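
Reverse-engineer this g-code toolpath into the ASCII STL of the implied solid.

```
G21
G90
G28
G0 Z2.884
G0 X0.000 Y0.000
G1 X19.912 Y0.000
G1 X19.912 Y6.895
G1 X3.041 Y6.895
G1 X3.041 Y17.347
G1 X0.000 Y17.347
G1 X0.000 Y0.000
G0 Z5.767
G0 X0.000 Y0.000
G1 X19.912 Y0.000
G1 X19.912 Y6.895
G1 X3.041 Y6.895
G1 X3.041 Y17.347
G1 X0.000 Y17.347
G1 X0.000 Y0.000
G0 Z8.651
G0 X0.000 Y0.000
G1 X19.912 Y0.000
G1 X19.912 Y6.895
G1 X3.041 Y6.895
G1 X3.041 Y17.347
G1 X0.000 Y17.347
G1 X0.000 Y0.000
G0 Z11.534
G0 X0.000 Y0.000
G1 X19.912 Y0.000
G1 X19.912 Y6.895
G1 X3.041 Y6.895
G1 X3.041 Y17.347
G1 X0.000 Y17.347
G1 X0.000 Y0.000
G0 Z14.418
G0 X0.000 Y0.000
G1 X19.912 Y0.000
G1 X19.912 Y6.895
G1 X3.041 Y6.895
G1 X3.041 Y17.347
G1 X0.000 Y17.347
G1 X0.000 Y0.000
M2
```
solid part
  facet normal 0.0000 0.0000 -1.0000
    outer loop
      vertex 19.912 6.895 0.000
      vertex 19.912 0.000 0.000
      vertex 0.000 0.000 0.000
    endloop
  endfacet
  facet normal 0.0000 0.0000 -1.0000
    outer loop
      vertex 3.041 6.895 0.000
      vertex 19.912 6.895 0.000
      vertex 0.000 0.000 0.000
    endloop
  endfacet
  facet normal 0.0000 0.0000 -1.0000
    outer loop
      vertex 3.041 17.347 0.000
      vertex 3.041 6.895 0.000
      vertex 0.000 0.000 0.000
    endloop
  endfacet
  facet normal 0.0000 0.0000 -1.0000
    outer loop
      vertex 0.000 17.347 0.000
      vertex 3.041 17.347 0.000
      vertex 0.000 0.000 0.000
    endloop
  endfacet
  facet normal 0.0000 0.0000 1.0000
    outer loop
      vertex 0.000 0.000 14.418
      vertex 19.912 0.000 14.418
      vertex 19.912 6.895 14.418
    endloop
  endfacet
  facet normal 0.0000 0.0000 1.0000
    outer loop
      vertex 0.000 0.000 14.418
      vertex 19.912 6.895 14.418
      vertex 3.041 6.895 14.418
    endloop
  endfacet
  facet normal 0.0000 0.0000 1.0000
    outer loop
      vertex 0.000 0.000 14.418
      vertex 3.041 6.895 14.418
      vertex 3.041 17.347 14.418
    endloop
  endfacet
  facet normal 0.0000 0.0000 1.0000
    outer loop
      vertex 0.000 0.000 14.418
      vertex 3.041 17.347 14.418
      vertex 0.000 17.347 14.418
    endloop
  endfacet
  facet normal 0.0000 -1.0000 0.0000
    outer loop
      vertex 0.000 0.000 0.000
      vertex 19.912 0.000 0.000
      vertex 19.912 0.000 14.418
    endloop
  endfacet
  facet normal 0.0000 -1.0000 0.0000
    outer loop
      vertex 0.000 0.000 0.000
      vertex 19.912 0.000 14.418
      vertex 0.000 0.000 14.418
    endloop
  endfacet
  facet normal 1.0000 0.0000 0.0000
    outer loop
      vertex 19.912 0.000 0.000
      vertex 19.912 6.895 0.000
      vertex 19.912 6.895 14.418
    endloop
  endfacet
  facet normal 1.0000 0.0000 0.0000
    outer loop
      vertex 19.912 0.000 0.000
      vertex 19.912 6.895 14.418
      vertex 19.912 0.000 14.418
    endloop
  endfacet
  facet normal 0.0000 1.0000 0.0000
    outer loop
      vertex 19.912 6.895 0.000
      vertex 3.041 6.895 0.000
      vertex 3.041 6.895 14.418
    endloop
  endfacet
  facet normal 0.0000 1.0000 0.0000
    outer loop
      vertex 19.912 6.895 0.000
      vertex 3.041 6.895 14.418
      vertex 19.912 6.895 14.418
    endloop
  endfacet
  facet normal 1.0000 0.0000 0.0000
    outer loop
      vertex 3.041 6.895 0.000
      vertex 3.041 17.347 0.000
      vertex 3.041 17.347 14.418
    endloop
  endfacet
  facet normal 1.0000 0.0000 0.0000
    outer loop
      vertex 3.041 6.895 0.000
      vertex 3.041 17.347 14.418
      vertex 3.041 6.895 14.418
    endloop
  endfacet
  facet normal 0.0000 1.0000 0.0000
    outer loop
      vertex 3.041 17.347 0.000
      vertex 0.000 17.347 0.000
      vertex 0.000 17.347 14.418
    endloop
  endfacet
  facet normal 0.0000 1.0000 0.0000
    outer loop
      vertex 3.041 17.347 0.000
      vertex 0.000 17.347 14.418
      vertex 3.041 17.347 14.418
    endloop
  endfacet
  facet normal -1.0000 0.0000 0.0000
    outer loop
      vertex 0.000 17.347 0.000
      vertex 0.000 0.000 0.000
      vertex 0.000 0.000 14.418
    endloop
  endfacet
  facet normal -1.0000 0.0000 0.0000
    outer loop
      vertex 0.000 17.347 0.000
      vertex 0.000 0.000 14.418
      vertex 0.000 17.347 14.418
    endloop
  endfacet
endsolid part

The G0 Z moves step by Δz≈2.884 mm. Every layer's G1 loop is the same polygon, so the solid is a straight extrusion of it from z=0 to z≈14.4. Closing with flat bottom and top caps and triangulating gives 20 facets — an L-shaped prism: outer 19.9 × 17.3 mm, arm thicknesses ≈ 6.89 mm (horizontal) and 3.04 mm (vertical), extruded 14.4 mm in z.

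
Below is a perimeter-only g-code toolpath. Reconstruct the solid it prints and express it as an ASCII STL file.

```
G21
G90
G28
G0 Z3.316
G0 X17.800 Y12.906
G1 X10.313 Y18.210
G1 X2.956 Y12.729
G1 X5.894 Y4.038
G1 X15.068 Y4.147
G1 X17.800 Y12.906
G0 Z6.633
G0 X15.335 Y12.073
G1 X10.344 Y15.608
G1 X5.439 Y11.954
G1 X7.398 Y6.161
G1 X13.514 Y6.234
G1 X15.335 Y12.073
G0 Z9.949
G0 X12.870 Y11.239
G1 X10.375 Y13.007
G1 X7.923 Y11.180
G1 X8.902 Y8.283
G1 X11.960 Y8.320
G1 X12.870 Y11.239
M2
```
solid part
  facet normal 0.0000 0.0000 -1.0000
    outer loop
      vertex 0.472 13.503 0.000
      vertex 10.282 20.811 0.000
      vertex 20.264 13.739 0.000
    endloop
  endfacet
  facet normal 0.0000 0.0000 -1.0000
    outer loop
      vertex 4.390 1.915 0.000
      vertex 0.472 13.503 0.000
      vertex 20.264 13.739 0.000
    endloop
  endfacet
  facet normal 0.0000 0.0000 -1.0000
    outer loop
      vertex 16.622 2.061 0.000
      vertex 4.390 1.915 0.000
      vertex 20.264 13.739 0.000
    endloop
  endfacet
  facet normal 0.4881 0.6889 0.5358
    outer loop
      vertex 20.264 13.739 0.000
      vertex 10.282 20.811 0.000
      vertex 10.406 10.406 13.265
    endloop
  endfacet
  facet normal -0.5044 0.6771 0.5358
    outer loop
      vertex 10.282 20.811 0.000
      vertex 0.472 13.503 0.000
      vertex 10.406 10.406 13.265
    endloop
  endfacet
  facet normal -0.7998 -0.2704 0.5358
    outer loop
      vertex 0.472 13.503 0.000
      vertex 4.390 1.915 0.000
      vertex 10.406 10.406 13.265
    endloop
  endfacet
  facet normal 0.0101 -0.8443 0.5358
    outer loop
      vertex 4.390 1.915 0.000
      vertex 16.622 2.061 0.000
      vertex 10.406 10.406 13.265
    endloop
  endfacet
  facet normal 0.8060 -0.2514 0.5358
    outer loop
      vertex 16.622 2.061 0.000
      vertex 20.264 13.739 0.000
      vertex 10.406 10.406 13.265
    endloop
  endfacet
endsolid part

The G0 Z moves step by Δz≈3.316 mm. The G1 loops shrink linearly with z, so the solid tapers from its base footprint up to z≈13.3. Closing with a flat bottom cap and the tapered top and triangulating gives 8 facets — a regular 5-sided pyramid, base circumscribed radius ≈ 10.4 mm, apex at z ≈ 13.3 mm.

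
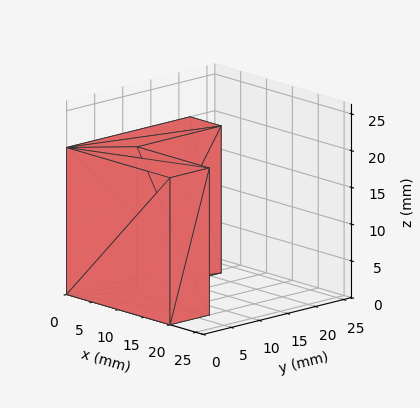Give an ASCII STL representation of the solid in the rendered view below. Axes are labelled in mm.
Reading the render: the shape is an L-shaped prism: outer 20 × 22 mm, arm thicknesses ≈ 7 mm (horizontal) and 6 mm (vertical), extruded 20 mm in z (dimensions read to the nearest mm from the axis ticks). For the STL, each face is triangulated and given an outward normal.

solid part
  facet normal 0.0000 0.0000 -1.0000
    outer loop
      vertex 20.0 7.0 0.0
      vertex 20.0 0.0 0.0
      vertex 0.0 0.0 0.0
    endloop
  endfacet
  facet normal 0.0000 0.0000 -1.0000
    outer loop
      vertex 6.0 7.0 0.0
      vertex 20.0 7.0 0.0
      vertex 0.0 0.0 0.0
    endloop
  endfacet
  facet normal 0.0000 0.0000 -1.0000
    outer loop
      vertex 6.0 22.0 0.0
      vertex 6.0 7.0 0.0
      vertex 0.0 0.0 0.0
    endloop
  endfacet
  facet normal 0.0000 0.0000 -1.0000
    outer loop
      vertex 0.0 22.0 0.0
      vertex 6.0 22.0 0.0
      vertex 0.0 0.0 0.0
    endloop
  endfacet
  facet normal 0.0000 0.0000 1.0000
    outer loop
      vertex 0.0 0.0 20.0
      vertex 20.0 0.0 20.0
      vertex 20.0 7.0 20.0
    endloop
  endfacet
  facet normal 0.0000 0.0000 1.0000
    outer loop
      vertex 0.0 0.0 20.0
      vertex 20.0 7.0 20.0
      vertex 6.0 7.0 20.0
    endloop
  endfacet
  facet normal 0.0000 0.0000 1.0000
    outer loop
      vertex 0.0 0.0 20.0
      vertex 6.0 7.0 20.0
      vertex 6.0 22.0 20.0
    endloop
  endfacet
  facet normal 0.0000 0.0000 1.0000
    outer loop
      vertex 0.0 0.0 20.0
      vertex 6.0 22.0 20.0
      vertex 0.0 22.0 20.0
    endloop
  endfacet
  facet normal 0.0000 -1.0000 0.0000
    outer loop
      vertex 0.0 0.0 0.0
      vertex 20.0 0.0 0.0
      vertex 20.0 0.0 20.0
    endloop
  endfacet
  facet normal 0.0000 -1.0000 0.0000
    outer loop
      vertex 0.0 0.0 0.0
      vertex 20.0 0.0 20.0
      vertex 0.0 0.0 20.0
    endloop
  endfacet
  facet normal 1.0000 0.0000 0.0000
    outer loop
      vertex 20.0 0.0 0.0
      vertex 20.0 7.0 0.0
      vertex 20.0 7.0 20.0
    endloop
  endfacet
  facet normal 1.0000 0.0000 0.0000
    outer loop
      vertex 20.0 0.0 0.0
      vertex 20.0 7.0 20.0
      vertex 20.0 0.0 20.0
    endloop
  endfacet
  facet normal 0.0000 1.0000 0.0000
    outer loop
      vertex 20.0 7.0 0.0
      vertex 6.0 7.0 0.0
      vertex 6.0 7.0 20.0
    endloop
  endfacet
  facet normal 0.0000 1.0000 0.0000
    outer loop
      vertex 20.0 7.0 0.0
      vertex 6.0 7.0 20.0
      vertex 20.0 7.0 20.0
    endloop
  endfacet
  facet normal 1.0000 0.0000 0.0000
    outer loop
      vertex 6.0 7.0 0.0
      vertex 6.0 22.0 0.0
      vertex 6.0 22.0 20.0
    endloop
  endfacet
  facet normal 1.0000 0.0000 0.0000
    outer loop
      vertex 6.0 7.0 0.0
      vertex 6.0 22.0 20.0
      vertex 6.0 7.0 20.0
    endloop
  endfacet
  facet normal 0.0000 1.0000 0.0000
    outer loop
      vertex 6.0 22.0 0.0
      vertex 0.0 22.0 0.0
      vertex 0.0 22.0 20.0
    endloop
  endfacet
  facet normal 0.0000 1.0000 0.0000
    outer loop
      vertex 6.0 22.0 0.0
      vertex 0.0 22.0 20.0
      vertex 6.0 22.0 20.0
    endloop
  endfacet
  facet normal -1.0000 0.0000 0.0000
    outer loop
      vertex 0.0 22.0 0.0
      vertex 0.0 0.0 0.0
      vertex 0.0 0.0 20.0
    endloop
  endfacet
  facet normal -1.0000 0.0000 0.0000
    outer loop
      vertex 0.0 22.0 0.0
      vertex 0.0 0.0 20.0
      vertex 0.0 22.0 20.0
    endloop
  endfacet
endsolid part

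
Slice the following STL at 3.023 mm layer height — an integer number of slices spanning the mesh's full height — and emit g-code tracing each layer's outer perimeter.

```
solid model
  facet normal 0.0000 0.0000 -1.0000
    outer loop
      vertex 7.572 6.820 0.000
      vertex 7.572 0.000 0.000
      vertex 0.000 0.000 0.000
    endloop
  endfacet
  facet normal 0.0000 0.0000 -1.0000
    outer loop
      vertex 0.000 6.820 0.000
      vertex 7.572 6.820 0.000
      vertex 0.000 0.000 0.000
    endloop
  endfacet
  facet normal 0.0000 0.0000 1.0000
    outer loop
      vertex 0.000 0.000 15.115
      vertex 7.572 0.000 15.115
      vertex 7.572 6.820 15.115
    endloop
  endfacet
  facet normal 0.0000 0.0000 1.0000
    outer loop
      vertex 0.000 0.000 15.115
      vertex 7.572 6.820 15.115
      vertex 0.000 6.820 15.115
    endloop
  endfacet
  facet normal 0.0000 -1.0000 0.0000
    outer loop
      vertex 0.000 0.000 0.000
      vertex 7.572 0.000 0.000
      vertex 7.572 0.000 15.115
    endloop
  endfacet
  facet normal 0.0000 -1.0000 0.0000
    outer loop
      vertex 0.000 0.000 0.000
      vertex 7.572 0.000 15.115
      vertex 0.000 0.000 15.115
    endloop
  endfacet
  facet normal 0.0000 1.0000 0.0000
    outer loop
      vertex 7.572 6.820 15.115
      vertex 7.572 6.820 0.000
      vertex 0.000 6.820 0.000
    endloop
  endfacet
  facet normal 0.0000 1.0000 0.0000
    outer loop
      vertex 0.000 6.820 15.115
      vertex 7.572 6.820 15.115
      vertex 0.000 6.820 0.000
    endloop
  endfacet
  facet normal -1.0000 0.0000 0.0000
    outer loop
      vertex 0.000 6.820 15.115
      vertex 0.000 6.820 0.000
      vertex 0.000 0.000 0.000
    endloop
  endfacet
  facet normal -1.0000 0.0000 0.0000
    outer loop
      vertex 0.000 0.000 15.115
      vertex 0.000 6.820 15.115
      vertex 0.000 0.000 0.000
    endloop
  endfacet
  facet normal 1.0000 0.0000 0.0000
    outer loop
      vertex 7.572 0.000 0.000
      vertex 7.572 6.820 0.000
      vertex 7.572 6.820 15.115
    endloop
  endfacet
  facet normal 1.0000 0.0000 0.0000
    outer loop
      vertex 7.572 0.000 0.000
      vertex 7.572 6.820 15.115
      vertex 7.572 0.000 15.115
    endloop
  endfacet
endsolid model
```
; perimeter-only toolpath
G21 ; units = mm
G90 ; absolute positioning
G28 ; home
; layer 1
G0 Z3.023
G0 X0.000 Y0.000
G1 X7.572 Y0.000
G1 X7.572 Y6.820
G1 X0.000 Y6.820
G1 X0.000 Y0.000
; layer 2
G0 Z6.046
G0 X0.000 Y0.000
G1 X7.572 Y0.000
G1 X7.572 Y6.820
G1 X0.000 Y6.820
G1 X0.000 Y0.000
; layer 3
G0 Z9.069
G0 X0.000 Y0.000
G1 X7.572 Y0.000
G1 X7.572 Y6.820
G1 X0.000 Y6.820
G1 X0.000 Y0.000
; layer 4
G0 Z12.092
G0 X0.000 Y0.000
G1 X7.572 Y0.000
G1 X7.572 Y6.820
G1 X0.000 Y6.820
G1 X0.000 Y0.000
; layer 5
G0 Z15.115
G0 X0.000 Y0.000
G1 X7.572 Y0.000
G1 X7.572 Y6.820
G1 X0.000 Y6.820
G1 X0.000 Y0.000
M2 ; end

The solid is a rectangular box, roughly 7.57 × 6.82 mm footprint and 15.1 mm tall. Slicing at Δz = 3.023 mm — 5 equal slices spanning the solid's height, so layer i sits at z = i·h/5 — gives 5 non-empty perimeters. Each is a 4-segment closed polygon; G0 lifts to the layer z and rapids to the start vertex, then G1 traces the edges.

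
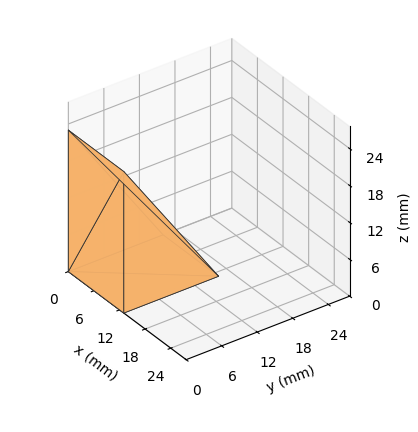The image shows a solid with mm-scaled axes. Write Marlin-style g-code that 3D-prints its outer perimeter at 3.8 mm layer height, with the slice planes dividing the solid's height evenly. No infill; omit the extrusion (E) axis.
Reading the render: the shape is a wedge (ramp): 13 × 16 mm base, rising to 23 mm along the y=0 edge and sloping linearly to z=0 at y=16 (dimensions read to the nearest mm from the axis ticks). For the g-code, the solid's height is divided into equal slices at the stated Δz and each level perimeter traced with G1 moves after a G0 lift.

; perimeter-only toolpath
G21 ; units = mm
G90 ; absolute positioning
G28 ; home
; layer 1
G0 Z3.8
G0 X0.0 Y0.0
G1 X13.0 Y0.0
G1 X13.0 Y13.3
G1 X0.0 Y13.3
G1 X0.0 Y0.0
; layer 2
G0 Z7.7
G0 X0.0 Y0.0
G1 X13.0 Y0.0
G1 X13.0 Y10.7
G1 X0.0 Y10.7
G1 X0.0 Y0.0
; layer 3
G0 Z11.5
G0 X0.0 Y0.0
G1 X13.0 Y0.0
G1 X13.0 Y8.0
G1 X0.0 Y8.0
G1 X0.0 Y0.0
; layer 4
G0 Z15.3
G0 X0.0 Y0.0
G1 X13.0 Y0.0
G1 X13.0 Y5.3
G1 X0.0 Y5.3
G1 X0.0 Y0.0
; layer 5
G0 Z19.2
G0 X0.0 Y0.0
G1 X13.0 Y0.0
G1 X13.0 Y2.7
G1 X0.0 Y2.7
G1 X0.0 Y0.0
M2 ; end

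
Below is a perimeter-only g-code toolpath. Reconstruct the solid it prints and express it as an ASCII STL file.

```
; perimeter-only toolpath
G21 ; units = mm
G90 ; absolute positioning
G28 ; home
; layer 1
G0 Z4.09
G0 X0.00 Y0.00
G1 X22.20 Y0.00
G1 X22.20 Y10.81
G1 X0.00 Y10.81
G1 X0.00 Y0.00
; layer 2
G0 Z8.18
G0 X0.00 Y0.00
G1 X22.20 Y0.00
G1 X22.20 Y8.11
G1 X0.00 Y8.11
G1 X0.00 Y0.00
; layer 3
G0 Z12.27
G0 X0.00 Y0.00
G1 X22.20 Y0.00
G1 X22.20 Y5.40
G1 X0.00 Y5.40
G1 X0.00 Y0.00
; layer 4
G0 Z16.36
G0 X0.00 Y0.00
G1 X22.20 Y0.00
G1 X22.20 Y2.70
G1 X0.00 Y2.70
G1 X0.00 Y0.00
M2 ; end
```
solid part
  facet normal 0.0000 0.0000 -1.0000
    outer loop
      vertex 22.20 13.51 0.00
      vertex 22.20 0.00 0.00
      vertex 0.00 0.00 0.00
    endloop
  endfacet
  facet normal 0.0000 0.0000 -1.0000
    outer loop
      vertex 0.00 13.51 0.00
      vertex 22.20 13.51 0.00
      vertex 0.00 0.00 0.00
    endloop
  endfacet
  facet normal 0.0000 -1.0000 0.0000
    outer loop
      vertex 0.00 0.00 0.00
      vertex 22.20 0.00 0.00
      vertex 22.20 0.00 20.45
    endloop
  endfacet
  facet normal 0.0000 -1.0000 0.0000
    outer loop
      vertex 0.00 0.00 0.00
      vertex 22.20 0.00 20.45
      vertex 0.00 0.00 20.45
    endloop
  endfacet
  facet normal 0.0000 0.8344 0.5512
    outer loop
      vertex 0.00 0.00 20.45
      vertex 22.20 0.00 20.45
      vertex 22.20 13.51 0.00
    endloop
  endfacet
  facet normal 0.0000 0.8344 0.5512
    outer loop
      vertex 0.00 0.00 20.45
      vertex 22.20 13.51 0.00
      vertex 0.00 13.51 0.00
    endloop
  endfacet
  facet normal -1.0000 0.0000 0.0000
    outer loop
      vertex 0.00 0.00 20.45
      vertex 0.00 13.51 0.00
      vertex 0.00 0.00 0.00
    endloop
  endfacet
  facet normal 1.0000 0.0000 0.0000
    outer loop
      vertex 22.20 0.00 0.00
      vertex 22.20 13.51 0.00
      vertex 22.20 0.00 20.45
    endloop
  endfacet
endsolid part

The G0 Z moves step by Δz≈4.09 mm. The G1 loops shrink linearly with z, so the solid tapers from its base footprint up to z≈20.4. Closing with a flat bottom cap and the tapered top and triangulating gives 8 facets — a wedge (ramp): 22.2 × 13.5 mm base, rising to 20.4 mm along the y=0 edge and sloping linearly to z=0 at y=13.5.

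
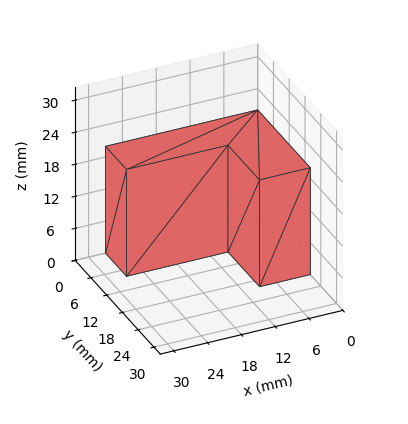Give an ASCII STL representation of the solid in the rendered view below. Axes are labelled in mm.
Reading the render: the shape is an L-shaped prism: outer 27 × 20 mm, arm thicknesses ≈ 8 mm (horizontal) and 9 mm (vertical), extruded 20 mm in z (dimensions read to the nearest mm from the axis ticks). For the STL, each face is triangulated and given an outward normal.

solid part
  facet normal 0.0000 0.0000 -1.0000
    outer loop
      vertex 27.0 8.0 0.0
      vertex 27.0 0.0 0.0
      vertex 0.0 0.0 0.0
    endloop
  endfacet
  facet normal 0.0000 0.0000 -1.0000
    outer loop
      vertex 9.0 8.0 0.0
      vertex 27.0 8.0 0.0
      vertex 0.0 0.0 0.0
    endloop
  endfacet
  facet normal 0.0000 0.0000 -1.0000
    outer loop
      vertex 9.0 20.0 0.0
      vertex 9.0 8.0 0.0
      vertex 0.0 0.0 0.0
    endloop
  endfacet
  facet normal 0.0000 0.0000 -1.0000
    outer loop
      vertex 0.0 20.0 0.0
      vertex 9.0 20.0 0.0
      vertex 0.0 0.0 0.0
    endloop
  endfacet
  facet normal 0.0000 0.0000 1.0000
    outer loop
      vertex 0.0 0.0 20.0
      vertex 27.0 0.0 20.0
      vertex 27.0 8.0 20.0
    endloop
  endfacet
  facet normal 0.0000 0.0000 1.0000
    outer loop
      vertex 0.0 0.0 20.0
      vertex 27.0 8.0 20.0
      vertex 9.0 8.0 20.0
    endloop
  endfacet
  facet normal 0.0000 0.0000 1.0000
    outer loop
      vertex 0.0 0.0 20.0
      vertex 9.0 8.0 20.0
      vertex 9.0 20.0 20.0
    endloop
  endfacet
  facet normal 0.0000 0.0000 1.0000
    outer loop
      vertex 0.0 0.0 20.0
      vertex 9.0 20.0 20.0
      vertex 0.0 20.0 20.0
    endloop
  endfacet
  facet normal 0.0000 -1.0000 0.0000
    outer loop
      vertex 0.0 0.0 0.0
      vertex 27.0 0.0 0.0
      vertex 27.0 0.0 20.0
    endloop
  endfacet
  facet normal 0.0000 -1.0000 0.0000
    outer loop
      vertex 0.0 0.0 0.0
      vertex 27.0 0.0 20.0
      vertex 0.0 0.0 20.0
    endloop
  endfacet
  facet normal 1.0000 0.0000 0.0000
    outer loop
      vertex 27.0 0.0 0.0
      vertex 27.0 8.0 0.0
      vertex 27.0 8.0 20.0
    endloop
  endfacet
  facet normal 1.0000 0.0000 0.0000
    outer loop
      vertex 27.0 0.0 0.0
      vertex 27.0 8.0 20.0
      vertex 27.0 0.0 20.0
    endloop
  endfacet
  facet normal 0.0000 1.0000 0.0000
    outer loop
      vertex 27.0 8.0 0.0
      vertex 9.0 8.0 0.0
      vertex 9.0 8.0 20.0
    endloop
  endfacet
  facet normal 0.0000 1.0000 0.0000
    outer loop
      vertex 27.0 8.0 0.0
      vertex 9.0 8.0 20.0
      vertex 27.0 8.0 20.0
    endloop
  endfacet
  facet normal 1.0000 0.0000 0.0000
    outer loop
      vertex 9.0 8.0 0.0
      vertex 9.0 20.0 0.0
      vertex 9.0 20.0 20.0
    endloop
  endfacet
  facet normal 1.0000 0.0000 0.0000
    outer loop
      vertex 9.0 8.0 0.0
      vertex 9.0 20.0 20.0
      vertex 9.0 8.0 20.0
    endloop
  endfacet
  facet normal 0.0000 1.0000 0.0000
    outer loop
      vertex 9.0 20.0 0.0
      vertex 0.0 20.0 0.0
      vertex 0.0 20.0 20.0
    endloop
  endfacet
  facet normal 0.0000 1.0000 0.0000
    outer loop
      vertex 9.0 20.0 0.0
      vertex 0.0 20.0 20.0
      vertex 9.0 20.0 20.0
    endloop
  endfacet
  facet normal -1.0000 0.0000 0.0000
    outer loop
      vertex 0.0 20.0 0.0
      vertex 0.0 0.0 0.0
      vertex 0.0 0.0 20.0
    endloop
  endfacet
  facet normal -1.0000 0.0000 0.0000
    outer loop
      vertex 0.0 20.0 0.0
      vertex 0.0 0.0 20.0
      vertex 0.0 20.0 20.0
    endloop
  endfacet
endsolid part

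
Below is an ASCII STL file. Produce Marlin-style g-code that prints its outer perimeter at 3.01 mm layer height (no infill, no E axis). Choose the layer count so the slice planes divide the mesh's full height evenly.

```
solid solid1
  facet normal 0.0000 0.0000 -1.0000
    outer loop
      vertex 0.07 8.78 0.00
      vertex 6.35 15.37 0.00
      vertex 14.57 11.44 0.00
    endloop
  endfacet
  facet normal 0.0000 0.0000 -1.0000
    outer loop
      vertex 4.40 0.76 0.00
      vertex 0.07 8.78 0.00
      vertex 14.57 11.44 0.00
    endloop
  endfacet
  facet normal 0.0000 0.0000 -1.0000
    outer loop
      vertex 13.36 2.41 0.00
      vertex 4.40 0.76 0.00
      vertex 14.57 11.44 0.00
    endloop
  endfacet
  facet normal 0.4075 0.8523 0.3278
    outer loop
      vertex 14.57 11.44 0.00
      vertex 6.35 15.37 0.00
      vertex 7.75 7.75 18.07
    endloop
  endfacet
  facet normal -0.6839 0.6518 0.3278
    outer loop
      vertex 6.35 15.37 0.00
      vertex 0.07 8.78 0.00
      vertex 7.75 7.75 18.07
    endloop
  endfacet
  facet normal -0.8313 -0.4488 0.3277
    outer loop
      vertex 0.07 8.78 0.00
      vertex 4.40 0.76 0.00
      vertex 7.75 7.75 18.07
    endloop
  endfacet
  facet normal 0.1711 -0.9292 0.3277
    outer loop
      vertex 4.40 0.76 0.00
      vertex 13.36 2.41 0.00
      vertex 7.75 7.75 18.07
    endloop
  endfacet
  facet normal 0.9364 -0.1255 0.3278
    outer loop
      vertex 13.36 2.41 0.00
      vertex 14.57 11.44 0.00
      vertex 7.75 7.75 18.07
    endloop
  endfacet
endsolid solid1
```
; perimeter-only toolpath
G21 ; units = mm
G90 ; absolute positioning
G28 ; home
; layer 1
G0 Z3.01
G0 X13.43 Y10.82
G1 X6.58 Y14.10
G1 X1.35 Y8.61
G1 X4.96 Y1.92
G1 X12.42 Y3.30
G1 X13.43 Y10.82
; layer 2
G0 Z6.02
G0 X12.30 Y10.21
G1 X6.82 Y12.83
G1 X2.63 Y8.44
G1 X5.52 Y3.09
G1 X11.49 Y4.19
G1 X12.30 Y10.21
; layer 3
G0 Z9.04
G0 X11.16 Y9.59
G1 X7.05 Y11.56
G1 X3.91 Y8.27
G1 X6.08 Y4.25
G1 X10.55 Y5.08
G1 X11.16 Y9.59
; layer 4
G0 Z12.05
G0 X10.02 Y8.98
G1 X7.28 Y10.29
G1 X5.19 Y8.09
G1 X6.63 Y5.42
G1 X9.62 Y5.97
G1 X10.02 Y8.98
; layer 5
G0 Z15.06
G0 X8.89 Y8.37
G1 X7.52 Y9.02
G1 X6.47 Y7.92
G1 X7.19 Y6.59
G1 X8.69 Y6.86
G1 X8.89 Y8.37
M2 ; end

The solid is a regular 5-sided pyramid, base circumscribed radius ≈ 7.75 mm, apex at z ≈ 18.1 mm. Slicing at Δz = 3.01 mm — 6 equal slices spanning the solid's height, so layer i sits at z = i·h/6 — gives 5 non-empty perimeters. Each is a 5-segment closed polygon; G0 lifts to the layer z and rapids to the start vertex, then G1 traces the edges. The cross-section shrinks linearly with z (the slice at the apex is degenerate and omitted).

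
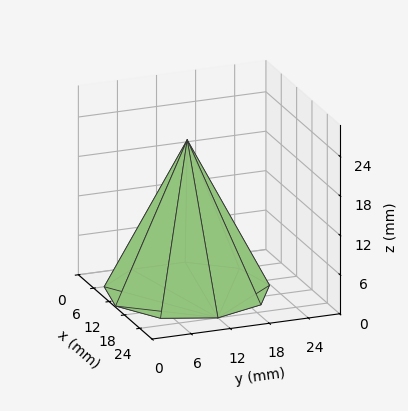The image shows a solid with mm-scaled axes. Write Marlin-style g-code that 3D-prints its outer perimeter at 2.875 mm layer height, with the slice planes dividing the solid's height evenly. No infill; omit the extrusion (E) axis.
Reading the render: the shape is a regular 9-sided pyramid, base circumscribed radius ≈ 12 mm, apex at z ≈ 23 mm (dimensions read to the nearest mm from the axis ticks). For the g-code, the solid's height is divided into equal slices at the stated Δz and each level perimeter traced with G1 moves after a G0 lift.

; perimeter-only toolpath
G21 ; units = mm
G90 ; absolute positioning
G28 ; home
; layer 1
G0 Z2.875
G0 X22.500 Y12.000
G1 X20.044 Y18.749
G1 X13.823 Y22.341
G1 X6.750 Y21.093
G1 X2.133 Y15.591
G1 X2.133 Y8.409
G1 X6.750 Y2.907
G1 X13.823 Y1.659
G1 X20.044 Y5.251
G1 X22.500 Y12.000
; layer 2
G0 Z5.750
G0 X21.000 Y12.000
G1 X18.895 Y17.785
G1 X13.563 Y20.864
G1 X7.500 Y19.794
G1 X3.543 Y15.078
G1 X3.543 Y8.922
G1 X7.500 Y4.206
G1 X13.563 Y3.136
G1 X18.895 Y6.215
G1 X21.000 Y12.000
; layer 3
G0 Z8.625
G0 X19.500 Y12.000
G1 X17.746 Y16.821
G1 X13.303 Y19.386
G1 X8.250 Y18.495
G1 X4.952 Y14.565
G1 X4.952 Y9.435
G1 X8.250 Y5.505
G1 X13.303 Y4.614
G1 X17.746 Y7.179
G1 X19.500 Y12.000
; layer 4
G0 Z11.500
G0 X18.000 Y12.000
G1 X16.596 Y15.857
G1 X13.042 Y17.909
G1 X9.000 Y17.196
G1 X6.362 Y14.052
G1 X6.362 Y9.948
G1 X9.000 Y6.804
G1 X13.042 Y6.091
G1 X16.596 Y8.143
G1 X18.000 Y12.000
; layer 5
G0 Z14.375
G0 X16.500 Y12.000
G1 X15.447 Y14.892
G1 X12.781 Y16.432
G1 X9.750 Y15.897
G1 X7.771 Y13.539
G1 X7.771 Y10.461
G1 X9.750 Y8.103
G1 X12.781 Y7.568
G1 X15.447 Y9.108
G1 X16.500 Y12.000
; layer 6
G0 Z17.250
G0 X15.000 Y12.000
G1 X14.298 Y13.928
G1 X12.521 Y14.954
G1 X10.500 Y14.598
G1 X9.181 Y13.026
G1 X9.181 Y10.974
G1 X10.500 Y9.402
G1 X12.521 Y9.046
G1 X14.298 Y10.072
G1 X15.000 Y12.000
; layer 7
G0 Z20.125
G0 X13.500 Y12.000
G1 X13.149 Y12.964
G1 X12.261 Y13.477
G1 X11.250 Y13.299
G1 X10.591 Y12.513
G1 X10.591 Y11.487
G1 X11.250 Y10.701
G1 X12.261 Y10.523
G1 X13.149 Y11.036
G1 X13.500 Y12.000
M2 ; end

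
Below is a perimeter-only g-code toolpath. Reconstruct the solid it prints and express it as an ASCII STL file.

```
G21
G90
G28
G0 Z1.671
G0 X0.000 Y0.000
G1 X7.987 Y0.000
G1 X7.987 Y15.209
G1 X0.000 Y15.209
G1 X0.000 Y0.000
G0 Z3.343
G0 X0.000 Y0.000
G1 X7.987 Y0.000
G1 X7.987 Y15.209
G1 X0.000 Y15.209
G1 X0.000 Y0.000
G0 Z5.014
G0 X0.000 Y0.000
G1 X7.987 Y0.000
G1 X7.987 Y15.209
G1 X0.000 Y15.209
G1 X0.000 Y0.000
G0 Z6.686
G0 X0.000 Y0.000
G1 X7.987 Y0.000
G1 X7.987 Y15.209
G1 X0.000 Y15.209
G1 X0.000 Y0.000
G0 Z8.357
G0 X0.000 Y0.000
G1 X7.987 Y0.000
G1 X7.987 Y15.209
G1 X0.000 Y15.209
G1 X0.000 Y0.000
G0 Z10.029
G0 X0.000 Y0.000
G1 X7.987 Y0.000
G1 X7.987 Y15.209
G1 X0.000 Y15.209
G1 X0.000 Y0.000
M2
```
solid part
  facet normal 0.0000 0.0000 -1.0000
    outer loop
      vertex 7.987 15.209 0.000
      vertex 7.987 0.000 0.000
      vertex 0.000 0.000 0.000
    endloop
  endfacet
  facet normal 0.0000 0.0000 -1.0000
    outer loop
      vertex 0.000 15.209 0.000
      vertex 7.987 15.209 0.000
      vertex 0.000 0.000 0.000
    endloop
  endfacet
  facet normal 0.0000 0.0000 1.0000
    outer loop
      vertex 0.000 0.000 10.029
      vertex 7.987 0.000 10.029
      vertex 7.987 15.209 10.029
    endloop
  endfacet
  facet normal 0.0000 0.0000 1.0000
    outer loop
      vertex 0.000 0.000 10.029
      vertex 7.987 15.209 10.029
      vertex 0.000 15.209 10.029
    endloop
  endfacet
  facet normal 0.0000 -1.0000 0.0000
    outer loop
      vertex 0.000 0.000 0.000
      vertex 7.987 0.000 0.000
      vertex 7.987 0.000 10.029
    endloop
  endfacet
  facet normal 0.0000 -1.0000 0.0000
    outer loop
      vertex 0.000 0.000 0.000
      vertex 7.987 0.000 10.029
      vertex 0.000 0.000 10.029
    endloop
  endfacet
  facet normal 0.0000 1.0000 0.0000
    outer loop
      vertex 7.987 15.209 10.029
      vertex 7.987 15.209 0.000
      vertex 0.000 15.209 0.000
    endloop
  endfacet
  facet normal 0.0000 1.0000 0.0000
    outer loop
      vertex 0.000 15.209 10.029
      vertex 7.987 15.209 10.029
      vertex 0.000 15.209 0.000
    endloop
  endfacet
  facet normal -1.0000 0.0000 0.0000
    outer loop
      vertex 0.000 15.209 10.029
      vertex 0.000 15.209 0.000
      vertex 0.000 0.000 0.000
    endloop
  endfacet
  facet normal -1.0000 0.0000 0.0000
    outer loop
      vertex 0.000 0.000 10.029
      vertex 0.000 15.209 10.029
      vertex 0.000 0.000 0.000
    endloop
  endfacet
  facet normal 1.0000 0.0000 0.0000
    outer loop
      vertex 7.987 0.000 0.000
      vertex 7.987 15.209 0.000
      vertex 7.987 15.209 10.029
    endloop
  endfacet
  facet normal 1.0000 0.0000 0.0000
    outer loop
      vertex 7.987 0.000 0.000
      vertex 7.987 15.209 10.029
      vertex 7.987 0.000 10.029
    endloop
  endfacet
endsolid part

The G0 Z moves step by Δz≈1.671 mm. Every layer's G1 loop is the same polygon, so the solid is a straight extrusion of it from z=0 to z≈10. Closing with flat bottom and top caps and triangulating gives 12 facets — a rectangular box, roughly 7.99 × 15.2 mm footprint and 10 mm tall.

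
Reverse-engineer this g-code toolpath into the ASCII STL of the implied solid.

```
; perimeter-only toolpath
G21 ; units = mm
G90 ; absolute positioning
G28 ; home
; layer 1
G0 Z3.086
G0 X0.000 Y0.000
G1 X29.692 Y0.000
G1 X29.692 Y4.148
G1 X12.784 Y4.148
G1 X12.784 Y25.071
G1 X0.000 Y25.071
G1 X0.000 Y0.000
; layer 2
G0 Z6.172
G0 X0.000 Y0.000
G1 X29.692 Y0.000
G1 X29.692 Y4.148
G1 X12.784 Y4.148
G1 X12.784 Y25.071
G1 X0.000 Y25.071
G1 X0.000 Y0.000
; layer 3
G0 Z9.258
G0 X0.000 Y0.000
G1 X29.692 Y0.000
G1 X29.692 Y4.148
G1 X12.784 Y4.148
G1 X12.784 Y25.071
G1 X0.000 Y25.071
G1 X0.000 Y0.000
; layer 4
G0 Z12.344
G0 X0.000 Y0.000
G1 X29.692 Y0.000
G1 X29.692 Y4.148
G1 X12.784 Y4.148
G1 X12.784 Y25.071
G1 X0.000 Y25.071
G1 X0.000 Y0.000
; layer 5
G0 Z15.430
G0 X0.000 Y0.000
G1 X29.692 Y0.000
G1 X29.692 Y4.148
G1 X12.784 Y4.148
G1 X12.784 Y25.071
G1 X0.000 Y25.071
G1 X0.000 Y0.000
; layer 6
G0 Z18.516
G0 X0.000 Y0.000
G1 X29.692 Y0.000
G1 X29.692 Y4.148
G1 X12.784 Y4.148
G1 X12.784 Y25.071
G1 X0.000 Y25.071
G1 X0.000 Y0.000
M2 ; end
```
solid part
  facet normal 0.0000 0.0000 -1.0000
    outer loop
      vertex 29.692 4.148 0.000
      vertex 29.692 0.000 0.000
      vertex 0.000 0.000 0.000
    endloop
  endfacet
  facet normal 0.0000 0.0000 -1.0000
    outer loop
      vertex 12.784 4.148 0.000
      vertex 29.692 4.148 0.000
      vertex 0.000 0.000 0.000
    endloop
  endfacet
  facet normal 0.0000 0.0000 -1.0000
    outer loop
      vertex 12.784 25.071 0.000
      vertex 12.784 4.148 0.000
      vertex 0.000 0.000 0.000
    endloop
  endfacet
  facet normal 0.0000 0.0000 -1.0000
    outer loop
      vertex 0.000 25.071 0.000
      vertex 12.784 25.071 0.000
      vertex 0.000 0.000 0.000
    endloop
  endfacet
  facet normal 0.0000 0.0000 1.0000
    outer loop
      vertex 0.000 0.000 18.516
      vertex 29.692 0.000 18.516
      vertex 29.692 4.148 18.516
    endloop
  endfacet
  facet normal 0.0000 0.0000 1.0000
    outer loop
      vertex 0.000 0.000 18.516
      vertex 29.692 4.148 18.516
      vertex 12.784 4.148 18.516
    endloop
  endfacet
  facet normal 0.0000 0.0000 1.0000
    outer loop
      vertex 0.000 0.000 18.516
      vertex 12.784 4.148 18.516
      vertex 12.784 25.071 18.516
    endloop
  endfacet
  facet normal 0.0000 0.0000 1.0000
    outer loop
      vertex 0.000 0.000 18.516
      vertex 12.784 25.071 18.516
      vertex 0.000 25.071 18.516
    endloop
  endfacet
  facet normal 0.0000 -1.0000 0.0000
    outer loop
      vertex 0.000 0.000 0.000
      vertex 29.692 0.000 0.000
      vertex 29.692 0.000 18.516
    endloop
  endfacet
  facet normal 0.0000 -1.0000 0.0000
    outer loop
      vertex 0.000 0.000 0.000
      vertex 29.692 0.000 18.516
      vertex 0.000 0.000 18.516
    endloop
  endfacet
  facet normal 1.0000 0.0000 0.0000
    outer loop
      vertex 29.692 0.000 0.000
      vertex 29.692 4.148 0.000
      vertex 29.692 4.148 18.516
    endloop
  endfacet
  facet normal 1.0000 0.0000 0.0000
    outer loop
      vertex 29.692 0.000 0.000
      vertex 29.692 4.148 18.516
      vertex 29.692 0.000 18.516
    endloop
  endfacet
  facet normal 0.0000 1.0000 0.0000
    outer loop
      vertex 29.692 4.148 0.000
      vertex 12.784 4.148 0.000
      vertex 12.784 4.148 18.516
    endloop
  endfacet
  facet normal 0.0000 1.0000 0.0000
    outer loop
      vertex 29.692 4.148 0.000
      vertex 12.784 4.148 18.516
      vertex 29.692 4.148 18.516
    endloop
  endfacet
  facet normal 1.0000 0.0000 0.0000
    outer loop
      vertex 12.784 4.148 0.000
      vertex 12.784 25.071 0.000
      vertex 12.784 25.071 18.516
    endloop
  endfacet
  facet normal 1.0000 0.0000 0.0000
    outer loop
      vertex 12.784 4.148 0.000
      vertex 12.784 25.071 18.516
      vertex 12.784 4.148 18.516
    endloop
  endfacet
  facet normal 0.0000 1.0000 0.0000
    outer loop
      vertex 12.784 25.071 0.000
      vertex 0.000 25.071 0.000
      vertex 0.000 25.071 18.516
    endloop
  endfacet
  facet normal 0.0000 1.0000 0.0000
    outer loop
      vertex 12.784 25.071 0.000
      vertex 0.000 25.071 18.516
      vertex 12.784 25.071 18.516
    endloop
  endfacet
  facet normal -1.0000 0.0000 0.0000
    outer loop
      vertex 0.000 25.071 0.000
      vertex 0.000 0.000 0.000
      vertex 0.000 0.000 18.516
    endloop
  endfacet
  facet normal -1.0000 0.0000 0.0000
    outer loop
      vertex 0.000 25.071 0.000
      vertex 0.000 0.000 18.516
      vertex 0.000 25.071 18.516
    endloop
  endfacet
endsolid part

The G0 Z moves step by Δz≈3.086 mm. Every layer's G1 loop is the same polygon, so the solid is a straight extrusion of it from z=0 to z≈18.5. Closing with flat bottom and top caps and triangulating gives 20 facets — an L-shaped prism: outer 29.7 × 25.1 mm, arm thicknesses ≈ 4.15 mm (horizontal) and 12.8 mm (vertical), extruded 18.5 mm in z.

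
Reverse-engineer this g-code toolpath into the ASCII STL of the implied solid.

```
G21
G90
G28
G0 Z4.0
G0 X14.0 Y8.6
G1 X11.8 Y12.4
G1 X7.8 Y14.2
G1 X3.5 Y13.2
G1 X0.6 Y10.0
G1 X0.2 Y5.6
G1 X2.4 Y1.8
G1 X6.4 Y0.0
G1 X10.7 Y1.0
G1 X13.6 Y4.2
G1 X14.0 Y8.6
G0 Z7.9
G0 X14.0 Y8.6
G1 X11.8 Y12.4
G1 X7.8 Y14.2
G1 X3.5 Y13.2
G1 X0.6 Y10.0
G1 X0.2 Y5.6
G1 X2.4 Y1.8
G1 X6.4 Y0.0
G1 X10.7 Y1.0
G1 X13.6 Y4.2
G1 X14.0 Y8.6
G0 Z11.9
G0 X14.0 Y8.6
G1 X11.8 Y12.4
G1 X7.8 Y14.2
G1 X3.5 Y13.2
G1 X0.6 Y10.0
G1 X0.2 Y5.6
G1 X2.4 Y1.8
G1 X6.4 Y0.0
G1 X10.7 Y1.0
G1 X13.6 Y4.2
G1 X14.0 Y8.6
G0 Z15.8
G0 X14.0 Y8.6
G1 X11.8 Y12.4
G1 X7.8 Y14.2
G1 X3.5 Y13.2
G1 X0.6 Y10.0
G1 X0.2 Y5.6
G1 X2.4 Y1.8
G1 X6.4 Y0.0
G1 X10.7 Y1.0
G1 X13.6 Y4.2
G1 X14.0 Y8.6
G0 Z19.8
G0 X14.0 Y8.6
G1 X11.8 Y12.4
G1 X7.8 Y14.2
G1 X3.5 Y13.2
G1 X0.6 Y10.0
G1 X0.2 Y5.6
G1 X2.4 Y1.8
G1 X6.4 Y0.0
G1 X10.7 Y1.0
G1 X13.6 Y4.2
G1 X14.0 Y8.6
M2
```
solid part
  facet normal 0.0000 0.0000 -1.0000
    outer loop
      vertex 7.8 14.2 0.0
      vertex 11.8 12.4 0.0
      vertex 14.0 8.6 0.0
    endloop
  endfacet
  facet normal 0.0000 0.0000 -1.0000
    outer loop
      vertex 3.5 13.2 0.0
      vertex 7.8 14.2 0.0
      vertex 14.0 8.6 0.0
    endloop
  endfacet
  facet normal 0.0000 0.0000 -1.0000
    outer loop
      vertex 0.6 10.0 0.0
      vertex 3.5 13.2 0.0
      vertex 14.0 8.6 0.0
    endloop
  endfacet
  facet normal 0.0000 0.0000 -1.0000
    outer loop
      vertex 0.2 5.6 0.0
      vertex 0.6 10.0 0.0
      vertex 14.0 8.6 0.0
    endloop
  endfacet
  facet normal 0.0000 0.0000 -1.0000
    outer loop
      vertex 2.4 1.8 0.0
      vertex 0.2 5.6 0.0
      vertex 14.0 8.6 0.0
    endloop
  endfacet
  facet normal 0.0000 0.0000 -1.0000
    outer loop
      vertex 6.4 0.0 0.0
      vertex 2.4 1.8 0.0
      vertex 14.0 8.6 0.0
    endloop
  endfacet
  facet normal 0.0000 0.0000 -1.0000
    outer loop
      vertex 10.7 1.0 0.0
      vertex 6.4 0.0 0.0
      vertex 14.0 8.6 0.0
    endloop
  endfacet
  facet normal 0.0000 0.0000 -1.0000
    outer loop
      vertex 13.6 4.2 0.0
      vertex 10.7 1.0 0.0
      vertex 14.0 8.6 0.0
    endloop
  endfacet
  facet normal 0.0000 0.0000 1.0000
    outer loop
      vertex 14.0 8.6 19.8
      vertex 11.8 12.4 19.8
      vertex 7.8 14.2 19.8
    endloop
  endfacet
  facet normal 0.0000 0.0000 1.0000
    outer loop
      vertex 14.0 8.6 19.8
      vertex 7.8 14.2 19.8
      vertex 3.5 13.2 19.8
    endloop
  endfacet
  facet normal 0.0000 0.0000 1.0000
    outer loop
      vertex 14.0 8.6 19.8
      vertex 3.5 13.2 19.8
      vertex 0.6 10.0 19.8
    endloop
  endfacet
  facet normal 0.0000 0.0000 1.0000
    outer loop
      vertex 14.0 8.6 19.8
      vertex 0.6 10.0 19.8
      vertex 0.2 5.6 19.8
    endloop
  endfacet
  facet normal 0.0000 0.0000 1.0000
    outer loop
      vertex 14.0 8.6 19.8
      vertex 0.2 5.6 19.8
      vertex 2.4 1.8 19.8
    endloop
  endfacet
  facet normal 0.0000 0.0000 1.0000
    outer loop
      vertex 14.0 8.6 19.8
      vertex 2.4 1.8 19.8
      vertex 6.4 0.0 19.8
    endloop
  endfacet
  facet normal 0.0000 0.0000 1.0000
    outer loop
      vertex 14.0 8.6 19.8
      vertex 6.4 0.0 19.8
      vertex 10.7 1.0 19.8
    endloop
  endfacet
  facet normal 0.0000 0.0000 1.0000
    outer loop
      vertex 14.0 8.6 19.8
      vertex 10.7 1.0 19.8
      vertex 13.6 4.2 19.8
    endloop
  endfacet
  facet normal 0.8654 0.5010 0.0000
    outer loop
      vertex 14.0 8.6 0.0
      vertex 11.8 12.4 0.0
      vertex 11.8 12.4 19.8
    endloop
  endfacet
  facet normal 0.8654 0.5010 0.0000
    outer loop
      vertex 14.0 8.6 0.0
      vertex 11.8 12.4 19.8
      vertex 14.0 8.6 19.8
    endloop
  endfacet
  facet normal 0.4104 0.9119 0.0000
    outer loop
      vertex 11.8 12.4 0.0
      vertex 7.8 14.2 0.0
      vertex 7.8 14.2 19.8
    endloop
  endfacet
  facet normal 0.4104 0.9119 0.0000
    outer loop
      vertex 11.8 12.4 0.0
      vertex 7.8 14.2 19.8
      vertex 11.8 12.4 19.8
    endloop
  endfacet
  facet normal -0.2265 0.9740 0.0000
    outer loop
      vertex 7.8 14.2 0.0
      vertex 3.5 13.2 0.0
      vertex 3.5 13.2 19.8
    endloop
  endfacet
  facet normal -0.2265 0.9740 0.0000
    outer loop
      vertex 7.8 14.2 0.0
      vertex 3.5 13.2 19.8
      vertex 7.8 14.2 19.8
    endloop
  endfacet
  facet normal -0.7410 0.6715 0.0000
    outer loop
      vertex 3.5 13.2 0.0
      vertex 0.6 10.0 0.0
      vertex 0.6 10.0 19.8
    endloop
  endfacet
  facet normal -0.7410 0.6715 0.0000
    outer loop
      vertex 3.5 13.2 0.0
      vertex 0.6 10.0 19.8
      vertex 3.5 13.2 19.8
    endloop
  endfacet
  facet normal -0.9959 0.0905 0.0000
    outer loop
      vertex 0.6 10.0 0.0
      vertex 0.2 5.6 0.0
      vertex 0.2 5.6 19.8
    endloop
  endfacet
  facet normal -0.9959 0.0905 0.0000
    outer loop
      vertex 0.6 10.0 0.0
      vertex 0.2 5.6 19.8
      vertex 0.6 10.0 19.8
    endloop
  endfacet
  facet normal -0.8654 -0.5010 0.0000
    outer loop
      vertex 0.2 5.6 0.0
      vertex 2.4 1.8 0.0
      vertex 2.4 1.8 19.8
    endloop
  endfacet
  facet normal -0.8654 -0.5010 0.0000
    outer loop
      vertex 0.2 5.6 0.0
      vertex 2.4 1.8 19.8
      vertex 0.2 5.6 19.8
    endloop
  endfacet
  facet normal -0.4104 -0.9119 0.0000
    outer loop
      vertex 2.4 1.8 0.0
      vertex 6.4 0.0 0.0
      vertex 6.4 0.0 19.8
    endloop
  endfacet
  facet normal -0.4104 -0.9119 0.0000
    outer loop
      vertex 2.4 1.8 0.0
      vertex 6.4 0.0 19.8
      vertex 2.4 1.8 19.8
    endloop
  endfacet
  facet normal 0.2265 -0.9740 0.0000
    outer loop
      vertex 6.4 0.0 0.0
      vertex 10.7 1.0 0.0
      vertex 10.7 1.0 19.8
    endloop
  endfacet
  facet normal 0.2265 -0.9740 0.0000
    outer loop
      vertex 6.4 0.0 0.0
      vertex 10.7 1.0 19.8
      vertex 6.4 0.0 19.8
    endloop
  endfacet
  facet normal 0.7410 -0.6715 0.0000
    outer loop
      vertex 10.7 1.0 0.0
      vertex 13.6 4.2 0.0
      vertex 13.6 4.2 19.8
    endloop
  endfacet
  facet normal 0.7410 -0.6715 0.0000
    outer loop
      vertex 10.7 1.0 0.0
      vertex 13.6 4.2 19.8
      vertex 10.7 1.0 19.8
    endloop
  endfacet
  facet normal 0.9959 -0.0905 0.0000
    outer loop
      vertex 13.6 4.2 0.0
      vertex 14.0 8.6 0.0
      vertex 14.0 8.6 19.8
    endloop
  endfacet
  facet normal 0.9959 -0.0905 0.0000
    outer loop
      vertex 13.6 4.2 0.0
      vertex 14.0 8.6 19.8
      vertex 13.6 4.2 19.8
    endloop
  endfacet
endsolid part

The G0 Z moves step by Δz≈4.0 mm. Every layer's G1 loop is the same polygon, so the solid is a straight extrusion of it from z=0 to z≈19.8. Closing with flat bottom and top caps and triangulating gives 36 facets — a regular 10-sided prism (a cylinder approximated with 10 flat sides), circumscribed radius ≈ 7.1 mm, height ≈ 19.8 mm.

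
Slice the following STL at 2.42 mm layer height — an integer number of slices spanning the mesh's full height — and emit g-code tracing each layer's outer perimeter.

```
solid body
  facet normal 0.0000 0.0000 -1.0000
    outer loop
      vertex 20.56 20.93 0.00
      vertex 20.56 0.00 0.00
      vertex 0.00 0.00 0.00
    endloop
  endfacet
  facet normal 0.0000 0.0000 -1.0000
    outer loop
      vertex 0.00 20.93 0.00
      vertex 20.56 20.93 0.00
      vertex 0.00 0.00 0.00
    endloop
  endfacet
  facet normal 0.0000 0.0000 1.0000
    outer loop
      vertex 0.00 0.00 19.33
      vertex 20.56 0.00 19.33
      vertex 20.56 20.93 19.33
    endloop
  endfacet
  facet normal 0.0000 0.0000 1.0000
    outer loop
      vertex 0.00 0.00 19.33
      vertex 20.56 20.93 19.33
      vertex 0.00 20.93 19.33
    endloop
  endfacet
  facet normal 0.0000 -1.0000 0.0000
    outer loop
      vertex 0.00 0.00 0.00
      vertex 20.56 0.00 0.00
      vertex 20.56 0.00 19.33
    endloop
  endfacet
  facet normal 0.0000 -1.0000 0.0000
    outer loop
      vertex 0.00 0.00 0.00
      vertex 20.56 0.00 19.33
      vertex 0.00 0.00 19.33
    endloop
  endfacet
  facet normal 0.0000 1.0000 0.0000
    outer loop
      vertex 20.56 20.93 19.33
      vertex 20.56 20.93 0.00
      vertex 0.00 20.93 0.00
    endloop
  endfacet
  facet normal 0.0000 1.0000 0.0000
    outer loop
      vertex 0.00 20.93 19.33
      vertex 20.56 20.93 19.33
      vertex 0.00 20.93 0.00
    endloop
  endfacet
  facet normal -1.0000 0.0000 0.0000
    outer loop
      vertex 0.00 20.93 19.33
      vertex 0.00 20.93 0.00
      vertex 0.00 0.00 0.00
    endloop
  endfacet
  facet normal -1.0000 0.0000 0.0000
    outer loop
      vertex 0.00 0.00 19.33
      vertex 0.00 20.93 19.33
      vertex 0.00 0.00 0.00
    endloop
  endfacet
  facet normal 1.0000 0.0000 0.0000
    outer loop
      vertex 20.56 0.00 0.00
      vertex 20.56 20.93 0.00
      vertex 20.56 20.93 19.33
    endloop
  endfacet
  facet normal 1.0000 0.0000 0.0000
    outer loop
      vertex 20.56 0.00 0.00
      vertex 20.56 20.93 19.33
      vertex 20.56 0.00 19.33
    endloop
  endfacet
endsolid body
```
; perimeter-only toolpath
G21 ; units = mm
G90 ; absolute positioning
G28 ; home
; layer 1
G0 Z2.42
G0 X0.00 Y0.00
G1 X20.56 Y0.00
G1 X20.56 Y20.93
G1 X0.00 Y20.93
G1 X0.00 Y0.00
; layer 2
G0 Z4.83
G0 X0.00 Y0.00
G1 X20.56 Y0.00
G1 X20.56 Y20.93
G1 X0.00 Y20.93
G1 X0.00 Y0.00
; layer 3
G0 Z7.25
G0 X0.00 Y0.00
G1 X20.56 Y0.00
G1 X20.56 Y20.93
G1 X0.00 Y20.93
G1 X0.00 Y0.00
; layer 4
G0 Z9.66
G0 X0.00 Y0.00
G1 X20.56 Y0.00
G1 X20.56 Y20.93
G1 X0.00 Y20.93
G1 X0.00 Y0.00
; layer 5
G0 Z12.08
G0 X0.00 Y0.00
G1 X20.56 Y0.00
G1 X20.56 Y20.93
G1 X0.00 Y20.93
G1 X0.00 Y0.00
; layer 6
G0 Z14.50
G0 X0.00 Y0.00
G1 X20.56 Y0.00
G1 X20.56 Y20.93
G1 X0.00 Y20.93
G1 X0.00 Y0.00
; layer 7
G0 Z16.91
G0 X0.00 Y0.00
G1 X20.56 Y0.00
G1 X20.56 Y20.93
G1 X0.00 Y20.93
G1 X0.00 Y0.00
; layer 8
G0 Z19.33
G0 X0.00 Y0.00
G1 X20.56 Y0.00
G1 X20.56 Y20.93
G1 X0.00 Y20.93
G1 X0.00 Y0.00
M2 ; end

The solid is a rectangular box, roughly 20.6 × 20.9 mm footprint and 19.3 mm tall. Slicing at Δz = 2.42 mm — 8 equal slices spanning the solid's height, so layer i sits at z = i·h/8 — gives 8 non-empty perimeters. Each is a 4-segment closed polygon; G0 lifts to the layer z and rapids to the start vertex, then G1 traces the edges.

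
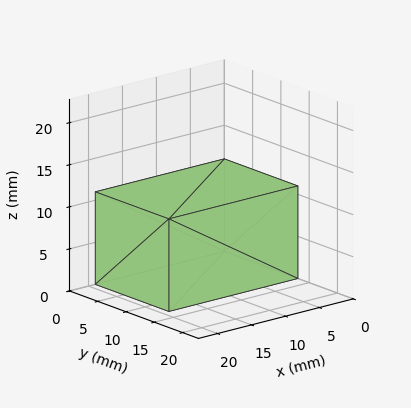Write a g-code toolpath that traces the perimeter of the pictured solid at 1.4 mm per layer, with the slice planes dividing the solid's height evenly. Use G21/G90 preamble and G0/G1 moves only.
Reading the render: the shape is a rectangular box, roughly 19 × 13 mm footprint and 11 mm tall (dimensions read to the nearest mm from the axis ticks). For the g-code, the solid's height is divided into equal slices at the stated Δz and each level perimeter traced with G1 moves after a G0 lift.

; perimeter-only toolpath
G21 ; units = mm
G90 ; absolute positioning
G28 ; home
; layer 1
G0 Z1.4
G0 X0.0 Y0.0
G1 X19.0 Y0.0
G1 X19.0 Y13.0
G1 X0.0 Y13.0
G1 X0.0 Y0.0
; layer 2
G0 Z2.8
G0 X0.0 Y0.0
G1 X19.0 Y0.0
G1 X19.0 Y13.0
G1 X0.0 Y13.0
G1 X0.0 Y0.0
; layer 3
G0 Z4.1
G0 X0.0 Y0.0
G1 X19.0 Y0.0
G1 X19.0 Y13.0
G1 X0.0 Y13.0
G1 X0.0 Y0.0
; layer 4
G0 Z5.5
G0 X0.0 Y0.0
G1 X19.0 Y0.0
G1 X19.0 Y13.0
G1 X0.0 Y13.0
G1 X0.0 Y0.0
; layer 5
G0 Z6.9
G0 X0.0 Y0.0
G1 X19.0 Y0.0
G1 X19.0 Y13.0
G1 X0.0 Y13.0
G1 X0.0 Y0.0
; layer 6
G0 Z8.2
G0 X0.0 Y0.0
G1 X19.0 Y0.0
G1 X19.0 Y13.0
G1 X0.0 Y13.0
G1 X0.0 Y0.0
; layer 7
G0 Z9.6
G0 X0.0 Y0.0
G1 X19.0 Y0.0
G1 X19.0 Y13.0
G1 X0.0 Y13.0
G1 X0.0 Y0.0
; layer 8
G0 Z11.0
G0 X0.0 Y0.0
G1 X19.0 Y0.0
G1 X19.0 Y13.0
G1 X0.0 Y13.0
G1 X0.0 Y0.0
M2 ; end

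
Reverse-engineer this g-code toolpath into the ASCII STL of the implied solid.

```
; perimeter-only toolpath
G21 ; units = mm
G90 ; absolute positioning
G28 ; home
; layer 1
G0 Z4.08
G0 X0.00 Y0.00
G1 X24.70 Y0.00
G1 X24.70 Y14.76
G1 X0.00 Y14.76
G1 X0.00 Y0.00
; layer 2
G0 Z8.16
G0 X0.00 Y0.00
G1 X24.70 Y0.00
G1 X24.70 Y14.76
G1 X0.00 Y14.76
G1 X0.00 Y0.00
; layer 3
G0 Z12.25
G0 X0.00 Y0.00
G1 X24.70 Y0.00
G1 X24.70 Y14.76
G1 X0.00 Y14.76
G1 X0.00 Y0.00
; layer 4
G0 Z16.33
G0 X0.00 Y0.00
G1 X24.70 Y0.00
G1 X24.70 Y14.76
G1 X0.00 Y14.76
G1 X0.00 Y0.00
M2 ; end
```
solid part
  facet normal 0.0000 0.0000 -1.0000
    outer loop
      vertex 24.70 14.76 0.00
      vertex 24.70 0.00 0.00
      vertex 0.00 0.00 0.00
    endloop
  endfacet
  facet normal 0.0000 0.0000 -1.0000
    outer loop
      vertex 0.00 14.76 0.00
      vertex 24.70 14.76 0.00
      vertex 0.00 0.00 0.00
    endloop
  endfacet
  facet normal 0.0000 0.0000 1.0000
    outer loop
      vertex 0.00 0.00 16.33
      vertex 24.70 0.00 16.33
      vertex 24.70 14.76 16.33
    endloop
  endfacet
  facet normal 0.0000 0.0000 1.0000
    outer loop
      vertex 0.00 0.00 16.33
      vertex 24.70 14.76 16.33
      vertex 0.00 14.76 16.33
    endloop
  endfacet
  facet normal 0.0000 -1.0000 0.0000
    outer loop
      vertex 0.00 0.00 0.00
      vertex 24.70 0.00 0.00
      vertex 24.70 0.00 16.33
    endloop
  endfacet
  facet normal 0.0000 -1.0000 0.0000
    outer loop
      vertex 0.00 0.00 0.00
      vertex 24.70 0.00 16.33
      vertex 0.00 0.00 16.33
    endloop
  endfacet
  facet normal 0.0000 1.0000 0.0000
    outer loop
      vertex 24.70 14.76 16.33
      vertex 24.70 14.76 0.00
      vertex 0.00 14.76 0.00
    endloop
  endfacet
  facet normal 0.0000 1.0000 0.0000
    outer loop
      vertex 0.00 14.76 16.33
      vertex 24.70 14.76 16.33
      vertex 0.00 14.76 0.00
    endloop
  endfacet
  facet normal -1.0000 0.0000 0.0000
    outer loop
      vertex 0.00 14.76 16.33
      vertex 0.00 14.76 0.00
      vertex 0.00 0.00 0.00
    endloop
  endfacet
  facet normal -1.0000 0.0000 0.0000
    outer loop
      vertex 0.00 0.00 16.33
      vertex 0.00 14.76 16.33
      vertex 0.00 0.00 0.00
    endloop
  endfacet
  facet normal 1.0000 0.0000 0.0000
    outer loop
      vertex 24.70 0.00 0.00
      vertex 24.70 14.76 0.00
      vertex 24.70 14.76 16.33
    endloop
  endfacet
  facet normal 1.0000 0.0000 0.0000
    outer loop
      vertex 24.70 0.00 0.00
      vertex 24.70 14.76 16.33
      vertex 24.70 0.00 16.33
    endloop
  endfacet
endsolid part

The G0 Z moves step by Δz≈4.08 mm. Every layer's G1 loop is the same polygon, so the solid is a straight extrusion of it from z=0 to z≈16.3. Closing with flat bottom and top caps and triangulating gives 12 facets — a rectangular box, roughly 24.7 × 14.8 mm footprint and 16.3 mm tall.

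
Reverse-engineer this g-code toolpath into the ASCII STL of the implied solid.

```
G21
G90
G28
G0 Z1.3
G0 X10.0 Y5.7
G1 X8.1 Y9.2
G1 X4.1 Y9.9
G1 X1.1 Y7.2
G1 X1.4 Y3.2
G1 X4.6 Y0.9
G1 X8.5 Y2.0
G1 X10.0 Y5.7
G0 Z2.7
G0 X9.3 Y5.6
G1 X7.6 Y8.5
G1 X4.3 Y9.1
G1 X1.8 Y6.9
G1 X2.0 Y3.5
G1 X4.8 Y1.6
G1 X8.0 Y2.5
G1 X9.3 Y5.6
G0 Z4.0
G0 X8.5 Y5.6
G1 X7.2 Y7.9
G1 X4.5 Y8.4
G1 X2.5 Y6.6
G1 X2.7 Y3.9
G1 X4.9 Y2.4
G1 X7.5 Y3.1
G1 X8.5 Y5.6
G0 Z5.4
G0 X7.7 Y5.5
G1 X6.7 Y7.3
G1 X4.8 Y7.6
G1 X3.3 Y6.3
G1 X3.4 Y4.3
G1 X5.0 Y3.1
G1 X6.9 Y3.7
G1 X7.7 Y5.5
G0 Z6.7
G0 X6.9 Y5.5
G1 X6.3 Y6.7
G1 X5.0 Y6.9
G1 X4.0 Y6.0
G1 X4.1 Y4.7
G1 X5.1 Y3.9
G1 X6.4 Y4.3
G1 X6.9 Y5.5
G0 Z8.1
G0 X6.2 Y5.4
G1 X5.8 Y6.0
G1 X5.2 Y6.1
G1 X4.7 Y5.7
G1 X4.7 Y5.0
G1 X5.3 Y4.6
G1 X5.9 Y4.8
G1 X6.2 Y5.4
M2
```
solid part
  facet normal 0.0000 0.0000 -1.0000
    outer loop
      vertex 3.9 10.6 0.0
      vertex 8.5 9.8 0.0
      vertex 10.8 5.7 0.0
    endloop
  endfacet
  facet normal 0.0000 0.0000 -1.0000
    outer loop
      vertex 0.4 7.5 0.0
      vertex 3.9 10.6 0.0
      vertex 10.8 5.7 0.0
    endloop
  endfacet
  facet normal 0.0000 0.0000 -1.0000
    outer loop
      vertex 0.7 2.8 0.0
      vertex 0.4 7.5 0.0
      vertex 10.8 5.7 0.0
    endloop
  endfacet
  facet normal 0.0000 0.0000 -1.0000
    outer loop
      vertex 4.5 0.1 0.0
      vertex 0.7 2.8 0.0
      vertex 10.8 5.7 0.0
    endloop
  endfacet
  facet normal 0.0000 0.0000 -1.0000
    outer loop
      vertex 9.0 1.4 0.0
      vertex 4.5 0.1 0.0
      vertex 10.8 5.7 0.0
    endloop
  endfacet
  facet normal 0.7748 0.4347 0.4590
    outer loop
      vertex 10.8 5.7 0.0
      vertex 8.5 9.8 0.0
      vertex 5.4 5.4 9.4
    endloop
  endfacet
  facet normal 0.1522 0.8749 0.4597
    outer loop
      vertex 8.5 9.8 0.0
      vertex 3.9 10.6 0.0
      vertex 5.4 5.4 9.4
    endloop
  endfacet
  facet normal -0.5883 0.6642 0.4613
    outer loop
      vertex 3.9 10.6 0.0
      vertex 0.4 7.5 0.0
      vertex 5.4 5.4 9.4
    endloop
  endfacet
  facet normal -0.8866 -0.0566 0.4590
    outer loop
      vertex 0.4 7.5 0.0
      vertex 0.7 2.8 0.0
      vertex 5.4 5.4 9.4
    endloop
  endfacet
  facet normal -0.5149 -0.7247 0.4579
    outer loop
      vertex 0.7 2.8 0.0
      vertex 4.5 0.1 0.0
      vertex 5.4 5.4 9.4
    endloop
  endfacet
  facet normal 0.2467 -0.8541 0.4579
    outer loop
      vertex 4.5 0.1 0.0
      vertex 9.0 1.4 0.0
      vertex 5.4 5.4 9.4
    endloop
  endfacet
  facet normal 0.8192 -0.3429 0.4597
    outer loop
      vertex 9.0 1.4 0.0
      vertex 10.8 5.7 0.0
      vertex 5.4 5.4 9.4
    endloop
  endfacet
endsolid part

The G0 Z moves step by Δz≈1.3 mm. The G1 loops shrink linearly with z, so the solid tapers from its base footprint up to z≈9.4. Closing with a flat bottom cap and the tapered top and triangulating gives 12 facets — a regular 7-sided pyramid, base circumscribed radius ≈ 5.4 mm, apex at z ≈ 9.4 mm.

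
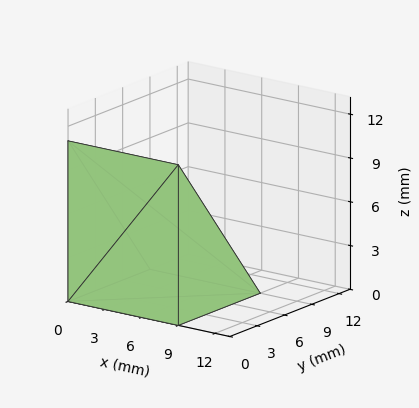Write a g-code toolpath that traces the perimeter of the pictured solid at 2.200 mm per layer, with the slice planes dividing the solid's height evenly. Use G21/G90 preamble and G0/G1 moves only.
Reading the render: the shape is a wedge (ramp): 9 × 9 mm base, rising to 11 mm along the y=0 edge and sloping linearly to z=0 at y=9 (dimensions read to the nearest mm from the axis ticks). For the g-code, the solid's height is divided into equal slices at the stated Δz and each level perimeter traced with G1 moves after a G0 lift.

; perimeter-only toolpath
G21 ; units = mm
G90 ; absolute positioning
G28 ; home
; layer 1
G0 Z2.200
G0 X0.000 Y0.000
G1 X9.000 Y0.000
G1 X9.000 Y7.200
G1 X0.000 Y7.200
G1 X0.000 Y0.000
; layer 2
G0 Z4.400
G0 X0.000 Y0.000
G1 X9.000 Y0.000
G1 X9.000 Y5.400
G1 X0.000 Y5.400
G1 X0.000 Y0.000
; layer 3
G0 Z6.600
G0 X0.000 Y0.000
G1 X9.000 Y0.000
G1 X9.000 Y3.600
G1 X0.000 Y3.600
G1 X0.000 Y0.000
; layer 4
G0 Z8.800
G0 X0.000 Y0.000
G1 X9.000 Y0.000
G1 X9.000 Y1.800
G1 X0.000 Y1.800
G1 X0.000 Y0.000
M2 ; end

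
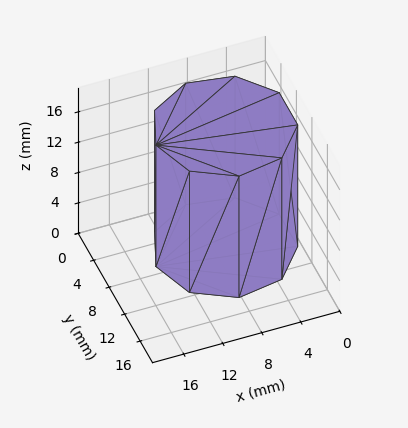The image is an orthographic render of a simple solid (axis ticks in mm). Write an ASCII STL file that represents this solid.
Reading the render: the shape is a regular 9-sided prism (a cylinder approximated with 9 flat sides), circumscribed radius ≈ 7 mm, height ≈ 16 mm (dimensions read to the nearest mm from the axis ticks). For the STL, each face is triangulated and given an outward normal.

solid part
  facet normal 0.0000 0.0000 -1.0000
    outer loop
      vertex 8.22 13.89 0.00
      vertex 12.36 11.50 0.00
      vertex 14.00 7.00 0.00
    endloop
  endfacet
  facet normal 0.0000 0.0000 -1.0000
    outer loop
      vertex 3.50 13.06 0.00
      vertex 8.22 13.89 0.00
      vertex 14.00 7.00 0.00
    endloop
  endfacet
  facet normal 0.0000 0.0000 -1.0000
    outer loop
      vertex 0.42 9.39 0.00
      vertex 3.50 13.06 0.00
      vertex 14.00 7.00 0.00
    endloop
  endfacet
  facet normal 0.0000 0.0000 -1.0000
    outer loop
      vertex 0.42 4.61 0.00
      vertex 0.42 9.39 0.00
      vertex 14.00 7.00 0.00
    endloop
  endfacet
  facet normal 0.0000 0.0000 -1.0000
    outer loop
      vertex 3.50 0.94 0.00
      vertex 0.42 4.61 0.00
      vertex 14.00 7.00 0.00
    endloop
  endfacet
  facet normal 0.0000 0.0000 -1.0000
    outer loop
      vertex 8.22 0.11 0.00
      vertex 3.50 0.94 0.00
      vertex 14.00 7.00 0.00
    endloop
  endfacet
  facet normal 0.0000 0.0000 -1.0000
    outer loop
      vertex 12.36 2.50 0.00
      vertex 8.22 0.11 0.00
      vertex 14.00 7.00 0.00
    endloop
  endfacet
  facet normal 0.0000 0.0000 1.0000
    outer loop
      vertex 14.00 7.00 16.00
      vertex 12.36 11.50 16.00
      vertex 8.22 13.89 16.00
    endloop
  endfacet
  facet normal 0.0000 0.0000 1.0000
    outer loop
      vertex 14.00 7.00 16.00
      vertex 8.22 13.89 16.00
      vertex 3.50 13.06 16.00
    endloop
  endfacet
  facet normal 0.0000 0.0000 1.0000
    outer loop
      vertex 14.00 7.00 16.00
      vertex 3.50 13.06 16.00
      vertex 0.42 9.39 16.00
    endloop
  endfacet
  facet normal 0.0000 0.0000 1.0000
    outer loop
      vertex 14.00 7.00 16.00
      vertex 0.42 9.39 16.00
      vertex 0.42 4.61 16.00
    endloop
  endfacet
  facet normal 0.0000 0.0000 1.0000
    outer loop
      vertex 14.00 7.00 16.00
      vertex 0.42 4.61 16.00
      vertex 3.50 0.94 16.00
    endloop
  endfacet
  facet normal 0.0000 0.0000 1.0000
    outer loop
      vertex 14.00 7.00 16.00
      vertex 3.50 0.94 16.00
      vertex 8.22 0.11 16.00
    endloop
  endfacet
  facet normal 0.0000 0.0000 1.0000
    outer loop
      vertex 14.00 7.00 16.00
      vertex 8.22 0.11 16.00
      vertex 12.36 2.50 16.00
    endloop
  endfacet
  facet normal 0.9395 0.3424 0.0000
    outer loop
      vertex 14.00 7.00 0.00
      vertex 12.36 11.50 0.00
      vertex 12.36 11.50 16.00
    endloop
  endfacet
  facet normal 0.9395 0.3424 0.0000
    outer loop
      vertex 14.00 7.00 0.00
      vertex 12.36 11.50 16.00
      vertex 14.00 7.00 16.00
    endloop
  endfacet
  facet normal 0.5000 0.8660 0.0000
    outer loop
      vertex 12.36 11.50 0.00
      vertex 8.22 13.89 0.00
      vertex 8.22 13.89 16.00
    endloop
  endfacet
  facet normal 0.5000 0.8660 0.0000
    outer loop
      vertex 12.36 11.50 0.00
      vertex 8.22 13.89 16.00
      vertex 12.36 11.50 16.00
    endloop
  endfacet
  facet normal -0.1732 0.9849 0.0000
    outer loop
      vertex 8.22 13.89 0.00
      vertex 3.50 13.06 0.00
      vertex 3.50 13.06 16.00
    endloop
  endfacet
  facet normal -0.1732 0.9849 0.0000
    outer loop
      vertex 8.22 13.89 0.00
      vertex 3.50 13.06 16.00
      vertex 8.22 13.89 16.00
    endloop
  endfacet
  facet normal -0.7660 0.6428 0.0000
    outer loop
      vertex 3.50 13.06 0.00
      vertex 0.42 9.39 0.00
      vertex 0.42 9.39 16.00
    endloop
  endfacet
  facet normal -0.7660 0.6428 0.0000
    outer loop
      vertex 3.50 13.06 0.00
      vertex 0.42 9.39 16.00
      vertex 3.50 13.06 16.00
    endloop
  endfacet
  facet normal -1.0000 0.0000 0.0000
    outer loop
      vertex 0.42 9.39 0.00
      vertex 0.42 4.61 0.00
      vertex 0.42 4.61 16.00
    endloop
  endfacet
  facet normal -1.0000 0.0000 0.0000
    outer loop
      vertex 0.42 9.39 0.00
      vertex 0.42 4.61 16.00
      vertex 0.42 9.39 16.00
    endloop
  endfacet
  facet normal -0.7660 -0.6428 0.0000
    outer loop
      vertex 0.42 4.61 0.00
      vertex 3.50 0.94 0.00
      vertex 3.50 0.94 16.00
    endloop
  endfacet
  facet normal -0.7660 -0.6428 0.0000
    outer loop
      vertex 0.42 4.61 0.00
      vertex 3.50 0.94 16.00
      vertex 0.42 4.61 16.00
    endloop
  endfacet
  facet normal -0.1732 -0.9849 0.0000
    outer loop
      vertex 3.50 0.94 0.00
      vertex 8.22 0.11 0.00
      vertex 8.22 0.11 16.00
    endloop
  endfacet
  facet normal -0.1732 -0.9849 0.0000
    outer loop
      vertex 3.50 0.94 0.00
      vertex 8.22 0.11 16.00
      vertex 3.50 0.94 16.00
    endloop
  endfacet
  facet normal 0.5000 -0.8660 0.0000
    outer loop
      vertex 8.22 0.11 0.00
      vertex 12.36 2.50 0.00
      vertex 12.36 2.50 16.00
    endloop
  endfacet
  facet normal 0.5000 -0.8660 0.0000
    outer loop
      vertex 8.22 0.11 0.00
      vertex 12.36 2.50 16.00
      vertex 8.22 0.11 16.00
    endloop
  endfacet
  facet normal 0.9395 -0.3424 0.0000
    outer loop
      vertex 12.36 2.50 0.00
      vertex 14.00 7.00 0.00
      vertex 14.00 7.00 16.00
    endloop
  endfacet
  facet normal 0.9395 -0.3424 0.0000
    outer loop
      vertex 12.36 2.50 0.00
      vertex 14.00 7.00 16.00
      vertex 12.36 2.50 16.00
    endloop
  endfacet
endsolid part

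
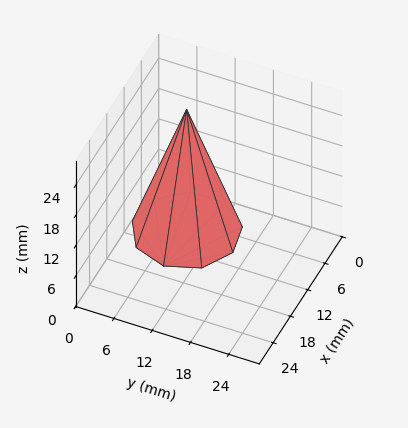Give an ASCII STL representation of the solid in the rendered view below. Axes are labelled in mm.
Reading the render: the shape is a regular 9-sided pyramid, base circumscribed radius ≈ 8 mm, apex at z ≈ 24 mm (dimensions read to the nearest mm from the axis ticks). For the STL, each face is triangulated and given an outward normal.

solid part
  facet normal 0.0000 0.0000 -1.0000
    outer loop
      vertex 9.39 15.88 0.00
      vertex 14.13 13.14 0.00
      vertex 16.00 8.00 0.00
    endloop
  endfacet
  facet normal 0.0000 0.0000 -1.0000
    outer loop
      vertex 4.00 14.93 0.00
      vertex 9.39 15.88 0.00
      vertex 16.00 8.00 0.00
    endloop
  endfacet
  facet normal 0.0000 0.0000 -1.0000
    outer loop
      vertex 0.48 10.74 0.00
      vertex 4.00 14.93 0.00
      vertex 16.00 8.00 0.00
    endloop
  endfacet
  facet normal 0.0000 0.0000 -1.0000
    outer loop
      vertex 0.48 5.26 0.00
      vertex 0.48 10.74 0.00
      vertex 16.00 8.00 0.00
    endloop
  endfacet
  facet normal 0.0000 0.0000 -1.0000
    outer loop
      vertex 4.00 1.07 0.00
      vertex 0.48 5.26 0.00
      vertex 16.00 8.00 0.00
    endloop
  endfacet
  facet normal 0.0000 0.0000 -1.0000
    outer loop
      vertex 9.39 0.12 0.00
      vertex 4.00 1.07 0.00
      vertex 16.00 8.00 0.00
    endloop
  endfacet
  facet normal 0.0000 0.0000 -1.0000
    outer loop
      vertex 14.13 2.86 0.00
      vertex 9.39 0.12 0.00
      vertex 16.00 8.00 0.00
    endloop
  endfacet
  facet normal 0.8968 0.3263 0.2989
    outer loop
      vertex 16.00 8.00 0.00
      vertex 14.13 13.14 0.00
      vertex 8.00 8.00 24.00
    endloop
  endfacet
  facet normal 0.4776 0.8262 0.2989
    outer loop
      vertex 14.13 13.14 0.00
      vertex 9.39 15.88 0.00
      vertex 8.00 8.00 24.00
    endloop
  endfacet
  facet normal -0.1656 0.9398 0.2990
    outer loop
      vertex 9.39 15.88 0.00
      vertex 4.00 14.93 0.00
      vertex 8.00 8.00 24.00
    endloop
  endfacet
  facet normal -0.7306 0.6138 0.2990
    outer loop
      vertex 4.00 14.93 0.00
      vertex 0.48 10.74 0.00
      vertex 8.00 8.00 24.00
    endloop
  endfacet
  facet normal -0.9543 0.0000 0.2990
    outer loop
      vertex 0.48 10.74 0.00
      vertex 0.48 5.26 0.00
      vertex 8.00 8.00 24.00
    endloop
  endfacet
  facet normal -0.7306 -0.6138 0.2990
    outer loop
      vertex 0.48 5.26 0.00
      vertex 4.00 1.07 0.00
      vertex 8.00 8.00 24.00
    endloop
  endfacet
  facet normal -0.1656 -0.9398 0.2990
    outer loop
      vertex 4.00 1.07 0.00
      vertex 9.39 0.12 0.00
      vertex 8.00 8.00 24.00
    endloop
  endfacet
  facet normal 0.4776 -0.8262 0.2989
    outer loop
      vertex 9.39 0.12 0.00
      vertex 14.13 2.86 0.00
      vertex 8.00 8.00 24.00
    endloop
  endfacet
  facet normal 0.8968 -0.3263 0.2989
    outer loop
      vertex 14.13 2.86 0.00
      vertex 16.00 8.00 0.00
      vertex 8.00 8.00 24.00
    endloop
  endfacet
endsolid part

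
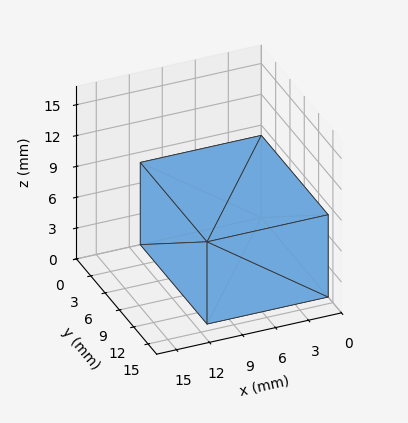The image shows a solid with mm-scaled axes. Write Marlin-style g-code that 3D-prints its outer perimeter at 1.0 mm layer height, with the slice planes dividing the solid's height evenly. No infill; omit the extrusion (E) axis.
Reading the render: the shape is a rectangular box, roughly 11 × 14 mm footprint and 8 mm tall (dimensions read to the nearest mm from the axis ticks). For the g-code, the solid's height is divided into equal slices at the stated Δz and each level perimeter traced with G1 moves after a G0 lift.

; perimeter-only toolpath
G21 ; units = mm
G90 ; absolute positioning
G28 ; home
; layer 1
G0 Z1.0
G0 X0.0 Y0.0
G1 X11.0 Y0.0
G1 X11.0 Y14.0
G1 X0.0 Y14.0
G1 X0.0 Y0.0
; layer 2
G0 Z2.0
G0 X0.0 Y0.0
G1 X11.0 Y0.0
G1 X11.0 Y14.0
G1 X0.0 Y14.0
G1 X0.0 Y0.0
; layer 3
G0 Z3.0
G0 X0.0 Y0.0
G1 X11.0 Y0.0
G1 X11.0 Y14.0
G1 X0.0 Y14.0
G1 X0.0 Y0.0
; layer 4
G0 Z4.0
G0 X0.0 Y0.0
G1 X11.0 Y0.0
G1 X11.0 Y14.0
G1 X0.0 Y14.0
G1 X0.0 Y0.0
; layer 5
G0 Z5.0
G0 X0.0 Y0.0
G1 X11.0 Y0.0
G1 X11.0 Y14.0
G1 X0.0 Y14.0
G1 X0.0 Y0.0
; layer 6
G0 Z6.0
G0 X0.0 Y0.0
G1 X11.0 Y0.0
G1 X11.0 Y14.0
G1 X0.0 Y14.0
G1 X0.0 Y0.0
; layer 7
G0 Z7.0
G0 X0.0 Y0.0
G1 X11.0 Y0.0
G1 X11.0 Y14.0
G1 X0.0 Y14.0
G1 X0.0 Y0.0
; layer 8
G0 Z8.0
G0 X0.0 Y0.0
G1 X11.0 Y0.0
G1 X11.0 Y14.0
G1 X0.0 Y14.0
G1 X0.0 Y0.0
M2 ; end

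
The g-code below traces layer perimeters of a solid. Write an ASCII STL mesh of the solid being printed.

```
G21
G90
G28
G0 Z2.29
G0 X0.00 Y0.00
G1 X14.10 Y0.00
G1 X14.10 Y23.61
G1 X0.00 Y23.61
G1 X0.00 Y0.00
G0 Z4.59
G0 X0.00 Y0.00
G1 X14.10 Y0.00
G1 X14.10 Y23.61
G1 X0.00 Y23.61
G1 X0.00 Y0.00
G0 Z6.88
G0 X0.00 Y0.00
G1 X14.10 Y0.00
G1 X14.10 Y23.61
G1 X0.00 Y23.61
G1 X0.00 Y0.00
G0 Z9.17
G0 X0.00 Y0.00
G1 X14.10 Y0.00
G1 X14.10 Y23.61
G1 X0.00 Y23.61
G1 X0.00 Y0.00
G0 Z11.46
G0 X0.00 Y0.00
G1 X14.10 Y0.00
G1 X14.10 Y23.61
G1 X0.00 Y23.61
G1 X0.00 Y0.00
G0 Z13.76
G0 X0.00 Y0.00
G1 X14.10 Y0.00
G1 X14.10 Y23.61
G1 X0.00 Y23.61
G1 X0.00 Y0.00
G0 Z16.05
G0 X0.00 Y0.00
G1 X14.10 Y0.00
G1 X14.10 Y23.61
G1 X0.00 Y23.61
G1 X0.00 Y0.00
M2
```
solid part
  facet normal 0.0000 0.0000 -1.0000
    outer loop
      vertex 14.10 23.61 0.00
      vertex 14.10 0.00 0.00
      vertex 0.00 0.00 0.00
    endloop
  endfacet
  facet normal 0.0000 0.0000 -1.0000
    outer loop
      vertex 0.00 23.61 0.00
      vertex 14.10 23.61 0.00
      vertex 0.00 0.00 0.00
    endloop
  endfacet
  facet normal 0.0000 0.0000 1.0000
    outer loop
      vertex 0.00 0.00 16.05
      vertex 14.10 0.00 16.05
      vertex 14.10 23.61 16.05
    endloop
  endfacet
  facet normal 0.0000 0.0000 1.0000
    outer loop
      vertex 0.00 0.00 16.05
      vertex 14.10 23.61 16.05
      vertex 0.00 23.61 16.05
    endloop
  endfacet
  facet normal 0.0000 -1.0000 0.0000
    outer loop
      vertex 0.00 0.00 0.00
      vertex 14.10 0.00 0.00
      vertex 14.10 0.00 16.05
    endloop
  endfacet
  facet normal 0.0000 -1.0000 0.0000
    outer loop
      vertex 0.00 0.00 0.00
      vertex 14.10 0.00 16.05
      vertex 0.00 0.00 16.05
    endloop
  endfacet
  facet normal 0.0000 1.0000 0.0000
    outer loop
      vertex 14.10 23.61 16.05
      vertex 14.10 23.61 0.00
      vertex 0.00 23.61 0.00
    endloop
  endfacet
  facet normal 0.0000 1.0000 0.0000
    outer loop
      vertex 0.00 23.61 16.05
      vertex 14.10 23.61 16.05
      vertex 0.00 23.61 0.00
    endloop
  endfacet
  facet normal -1.0000 0.0000 0.0000
    outer loop
      vertex 0.00 23.61 16.05
      vertex 0.00 23.61 0.00
      vertex 0.00 0.00 0.00
    endloop
  endfacet
  facet normal -1.0000 0.0000 0.0000
    outer loop
      vertex 0.00 0.00 16.05
      vertex 0.00 23.61 16.05
      vertex 0.00 0.00 0.00
    endloop
  endfacet
  facet normal 1.0000 0.0000 0.0000
    outer loop
      vertex 14.10 0.00 0.00
      vertex 14.10 23.61 0.00
      vertex 14.10 23.61 16.05
    endloop
  endfacet
  facet normal 1.0000 0.0000 0.0000
    outer loop
      vertex 14.10 0.00 0.00
      vertex 14.10 23.61 16.05
      vertex 14.10 0.00 16.05
    endloop
  endfacet
endsolid part

The G0 Z moves step by Δz≈2.29 mm. Every layer's G1 loop is the same polygon, so the solid is a straight extrusion of it from z=0 to z≈16.1. Closing with flat bottom and top caps and triangulating gives 12 facets — a rectangular box, roughly 14.1 × 23.6 mm footprint and 16.1 mm tall.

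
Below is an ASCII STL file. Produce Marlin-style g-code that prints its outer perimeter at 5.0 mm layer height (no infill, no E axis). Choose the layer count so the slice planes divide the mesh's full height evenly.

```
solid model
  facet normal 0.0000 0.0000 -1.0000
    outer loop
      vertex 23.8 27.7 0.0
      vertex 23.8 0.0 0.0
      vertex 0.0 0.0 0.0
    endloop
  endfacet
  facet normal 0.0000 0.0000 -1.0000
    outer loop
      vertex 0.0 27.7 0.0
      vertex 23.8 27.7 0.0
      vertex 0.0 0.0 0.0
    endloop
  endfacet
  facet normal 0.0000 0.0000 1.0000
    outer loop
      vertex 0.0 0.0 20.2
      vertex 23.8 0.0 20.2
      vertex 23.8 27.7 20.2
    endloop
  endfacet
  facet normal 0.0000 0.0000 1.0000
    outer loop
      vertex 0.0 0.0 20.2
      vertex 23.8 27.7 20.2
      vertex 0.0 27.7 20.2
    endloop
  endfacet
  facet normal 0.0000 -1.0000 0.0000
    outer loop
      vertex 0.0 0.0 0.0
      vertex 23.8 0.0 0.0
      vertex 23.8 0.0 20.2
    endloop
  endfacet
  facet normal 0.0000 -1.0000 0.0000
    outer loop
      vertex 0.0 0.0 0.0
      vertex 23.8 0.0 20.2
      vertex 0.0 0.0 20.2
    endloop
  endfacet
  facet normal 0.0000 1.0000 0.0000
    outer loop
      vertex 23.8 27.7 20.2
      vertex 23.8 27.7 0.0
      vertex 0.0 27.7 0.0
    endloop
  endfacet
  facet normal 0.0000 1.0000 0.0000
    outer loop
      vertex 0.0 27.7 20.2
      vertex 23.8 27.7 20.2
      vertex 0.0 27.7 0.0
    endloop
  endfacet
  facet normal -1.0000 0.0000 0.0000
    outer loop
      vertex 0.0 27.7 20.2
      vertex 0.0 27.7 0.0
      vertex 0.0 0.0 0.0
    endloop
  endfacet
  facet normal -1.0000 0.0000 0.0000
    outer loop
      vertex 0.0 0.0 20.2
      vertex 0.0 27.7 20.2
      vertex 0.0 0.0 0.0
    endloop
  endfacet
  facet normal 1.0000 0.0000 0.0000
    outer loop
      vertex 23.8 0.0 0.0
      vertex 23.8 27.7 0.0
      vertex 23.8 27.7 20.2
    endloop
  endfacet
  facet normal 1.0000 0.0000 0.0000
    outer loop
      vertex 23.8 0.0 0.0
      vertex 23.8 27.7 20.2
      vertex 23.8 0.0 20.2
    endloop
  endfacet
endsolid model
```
; perimeter-only toolpath
G21 ; units = mm
G90 ; absolute positioning
G28 ; home
; layer 1
G0 Z5.0
G0 X0.0 Y0.0
G1 X23.8 Y0.0
G1 X23.8 Y27.7
G1 X0.0 Y27.7
G1 X0.0 Y0.0
; layer 2
G0 Z10.1
G0 X0.0 Y0.0
G1 X23.8 Y0.0
G1 X23.8 Y27.7
G1 X0.0 Y27.7
G1 X0.0 Y0.0
; layer 3
G0 Z15.1
G0 X0.0 Y0.0
G1 X23.8 Y0.0
G1 X23.8 Y27.7
G1 X0.0 Y27.7
G1 X0.0 Y0.0
; layer 4
G0 Z20.2
G0 X0.0 Y0.0
G1 X23.8 Y0.0
G1 X23.8 Y27.7
G1 X0.0 Y27.7
G1 X0.0 Y0.0
M2 ; end

The solid is a rectangular box, roughly 23.8 × 27.7 mm footprint and 20.2 mm tall. Slicing at Δz = 5.0 mm — 4 equal slices spanning the solid's height, so layer i sits at z = i·h/4 — gives 4 non-empty perimeters. Each is a 4-segment closed polygon; G0 lifts to the layer z and rapids to the start vertex, then G1 traces the edges.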